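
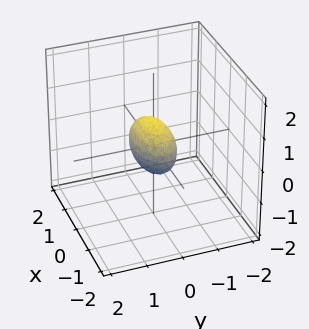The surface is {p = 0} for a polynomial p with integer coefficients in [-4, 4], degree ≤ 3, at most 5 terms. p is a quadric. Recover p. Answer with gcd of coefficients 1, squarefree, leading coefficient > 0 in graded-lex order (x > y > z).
x^2 + 3*y^2 + 2*z^2 - 1

(a) The degree is 2 — bounded and convex; a quadric.
(b) Symmetries: the z ↦ −z reflection is a symmetry, so z appears only in even powers; it's symmetric under y → −y, forcing even powers of y; it's symmetric under x → −x, forcing even powers of x.
(c) Reading off the gridlines: the x-axis gridline crossings are at x ∈ {-1, 1}.
(d) Fitting integer coefficients to these (and the overall shape) gives p.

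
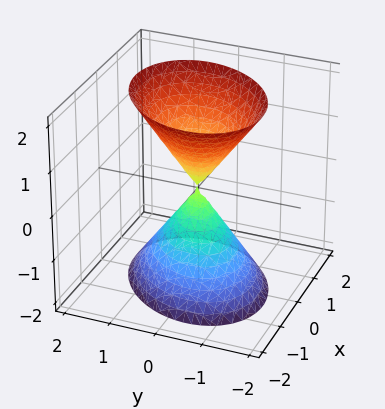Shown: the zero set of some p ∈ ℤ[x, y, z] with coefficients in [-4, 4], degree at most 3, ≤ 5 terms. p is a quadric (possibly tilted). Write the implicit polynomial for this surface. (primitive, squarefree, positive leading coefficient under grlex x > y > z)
1. I count 2 distinct pieces. Treating them together as one polynomial.
2. deg p = 2. No degree-1 surface has this shape.
3. Against the integer gridlines: it crosses the y-axis at the gridline y = 0; one x-axis crossing is at x = 0; one z-axis crossing is at z = 0.
4. Together with the visible shape, these determine p as stated.

2*x^2 - x*y + 2*y^2 - z^2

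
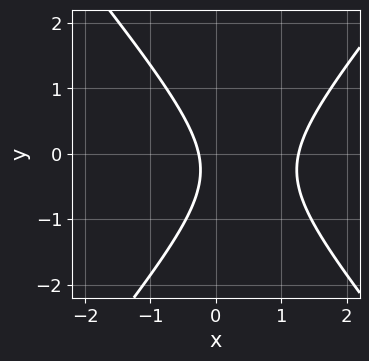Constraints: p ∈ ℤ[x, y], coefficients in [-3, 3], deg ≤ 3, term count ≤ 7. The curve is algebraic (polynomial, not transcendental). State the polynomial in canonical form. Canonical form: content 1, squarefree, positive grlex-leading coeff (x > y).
First, deg p = 2. A generic line meets the curve in up to 2 points.
Next, against the integer gridlines: it misses every integer gridline on the y-axis.
Finally, the integer polynomial consistent with all of this is the stated p.

3*x^2 - 2*y^2 - 3*x - y - 1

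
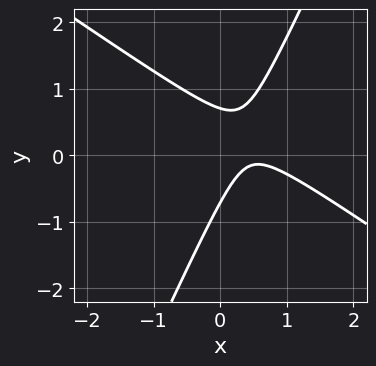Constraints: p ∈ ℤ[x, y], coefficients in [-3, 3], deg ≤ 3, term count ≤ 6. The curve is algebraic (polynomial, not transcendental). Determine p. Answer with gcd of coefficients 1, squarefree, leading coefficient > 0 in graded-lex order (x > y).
3*x^2 + 3*x*y - 2*y^2 - 3*x + 1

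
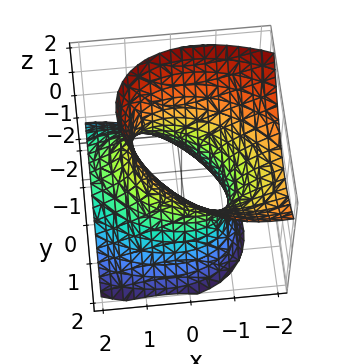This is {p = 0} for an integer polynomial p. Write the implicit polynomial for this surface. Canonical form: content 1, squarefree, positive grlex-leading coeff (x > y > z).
2*x^2 + 2*x*y + 3*x*z + 3*y^2 - 2*z^2 - 3

Degree: a generic line meets the surface in up to 2 points, so deg p = 2.
Against the integer gridlines: the y-axis gridline crossings are at y ∈ {-1, 1}; no z-intercept at any integer in the box.
These observations pin down the coefficients.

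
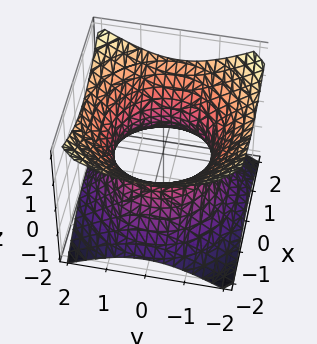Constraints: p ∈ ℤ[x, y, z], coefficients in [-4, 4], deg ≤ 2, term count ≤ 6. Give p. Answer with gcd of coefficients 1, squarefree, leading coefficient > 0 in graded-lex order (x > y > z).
1. deg p = 2. A generic line meets the surface in up to 2 points.
2. Symmetries: rotational symmetry about the z-axis ⇒ p depends on x, y only through x² + y².
3. From the visible intercepts: a circular section at z = -1 has radius between 1 and 2; the surface avoids every integer z-axis point in the box.
4. Fitting integer coefficients to these (and the overall shape) gives p.

2*x^2 + 2*y^2 - 3*z^2 - 3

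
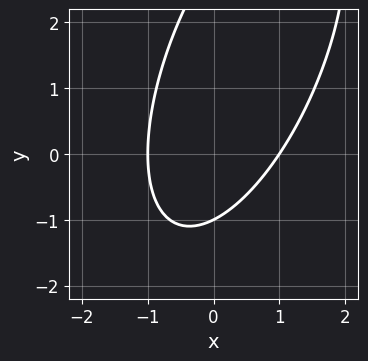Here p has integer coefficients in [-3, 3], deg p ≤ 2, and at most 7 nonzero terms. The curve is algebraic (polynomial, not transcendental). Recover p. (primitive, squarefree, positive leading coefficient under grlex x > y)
3*x^2 - 2*x*y + y^2 - 2*y - 3

(a) Degree: no degree-1 curve has this shape, so deg p = 2.
(b) Against the integer gridlines: it crosses the y-axis at the gridline y = -1; among the integer gridlines, it crosses the x-axis at x ∈ {-1, 1}.
(c) Assembling these constraints gives the stated polynomial.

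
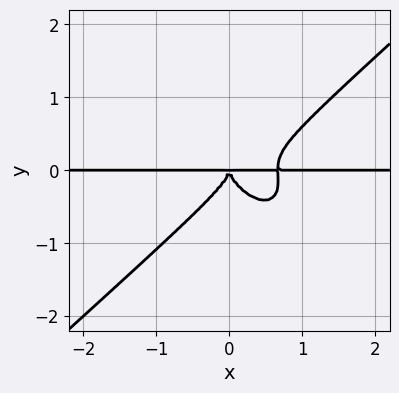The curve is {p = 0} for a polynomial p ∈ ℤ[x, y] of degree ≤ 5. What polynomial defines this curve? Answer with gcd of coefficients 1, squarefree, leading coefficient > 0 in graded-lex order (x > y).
3*x^3*y - x*y^3 - 3*y^4 - 2*x^2*y

1. deg p = 4.
2. Reading off the gridlines: every point of the x-axis in the box is on the curve.
3. Solving for integer coefficients yields p as stated.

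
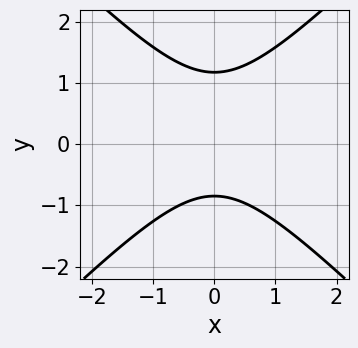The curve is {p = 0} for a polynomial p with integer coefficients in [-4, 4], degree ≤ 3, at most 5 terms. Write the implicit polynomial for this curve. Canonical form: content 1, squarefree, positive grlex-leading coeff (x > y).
1. Degree: the shape is more complex than any degree-1 curve, so deg p = 2.
2. Symmetries: the x ↦ −x reflection is a symmetry, so x appears only in even powers.
3. Checking where it meets the axes: no x-intercept at any integer in the box.
4. Putting this together gives p.

3*x^2 - 3*y^2 + y + 3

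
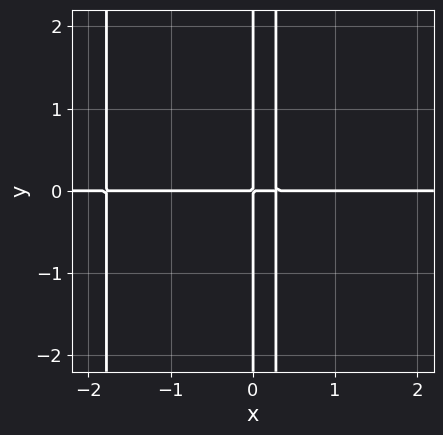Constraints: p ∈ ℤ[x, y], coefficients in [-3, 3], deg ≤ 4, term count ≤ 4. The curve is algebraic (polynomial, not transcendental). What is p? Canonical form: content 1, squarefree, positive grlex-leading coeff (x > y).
2*x^3*y + 3*x^2*y - x*y

(a) Degree: a generic line meets the curve in up to 4 points, so deg p = 4.
(b) Observable constraints: every point of the y-axis in the box is on the curve; the visible x-axis segment lies entirely on the curve.
(c) The integer polynomial consistent with all of this is the stated p.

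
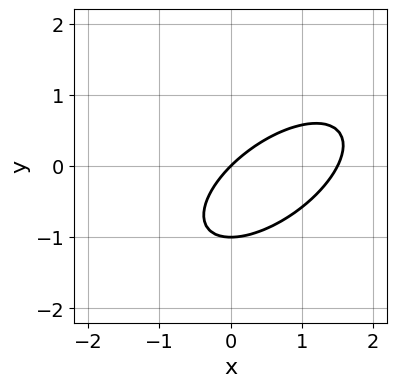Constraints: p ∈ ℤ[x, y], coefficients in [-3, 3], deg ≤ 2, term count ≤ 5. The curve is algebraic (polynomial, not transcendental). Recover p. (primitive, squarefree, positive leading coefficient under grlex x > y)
The degree is 2 — the shape is more complex than any degree-1 curve.
Checking where it meets the axes: the y-axis gridline crossings are at y ∈ {-1, 0}; one x-axis crossing is at x = 0.
Solving for integer coefficients yields p as stated.

2*x^2 - 3*x*y + 3*y^2 - 3*x + 3*y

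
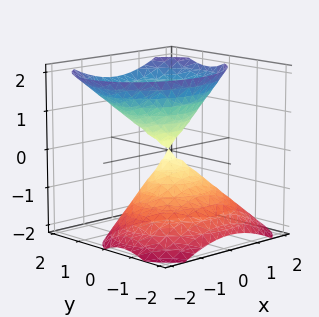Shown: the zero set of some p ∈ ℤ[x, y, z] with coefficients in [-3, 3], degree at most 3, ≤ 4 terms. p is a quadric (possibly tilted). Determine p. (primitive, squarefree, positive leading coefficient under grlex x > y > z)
2*x^2 + 3*y^2 - 2*y*z - 2*z^2

(a) I count 2 distinct pieces. They look like related sheets of one shape, so recover p as a whole.
(b) deg p = 2. A generic line meets the surface in up to 2 points.
(c) Observable constraints: it crosses the z-axis at the gridline z = 0; one x-axis crossing is at x = 0; it crosses the y-axis at the gridline y = 0.
(d) Fitting integer coefficients to these (and the overall shape) gives p.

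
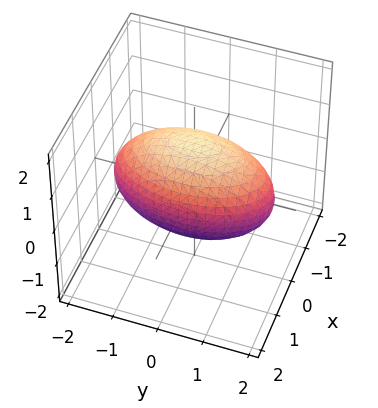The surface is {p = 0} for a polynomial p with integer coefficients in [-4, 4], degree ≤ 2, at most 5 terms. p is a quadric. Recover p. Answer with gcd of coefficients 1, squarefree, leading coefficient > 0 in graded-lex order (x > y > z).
(a) The degree is 2 — a closed, bounded, convex surface; a quadric.
(b) Symmetries: the x ↦ −x reflection is a symmetry, so x appears only in even powers; the z ↦ −z reflection is a symmetry, so z appears only in even powers; the y ↦ −y reflection is a symmetry, so y appears only in even powers.
(c) Against the integer gridlines: the x-axis gridline crossings are at x ∈ {-1, 1}.
(d) Fitting integer coefficients to these (and the overall shape) gives p.

3*x^2 + y^2 + 2*z^2 - 3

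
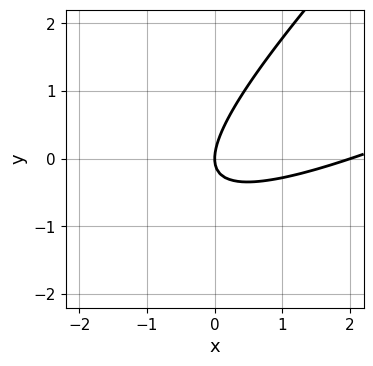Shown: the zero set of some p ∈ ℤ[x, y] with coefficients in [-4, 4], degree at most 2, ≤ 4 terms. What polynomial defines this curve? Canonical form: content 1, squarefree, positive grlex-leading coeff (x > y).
1. The degree is 2 — no degree-1 curve has this shape.
2. From the visible intercepts: among the integer gridlines, it crosses the x-axis at x ∈ {0, 2}; it meets the y-axis at y = 0 (among the integer gridlines).
3. Matching integer coefficients to the picture gives p.

x^2 - 3*x*y + 2*y^2 - 2*x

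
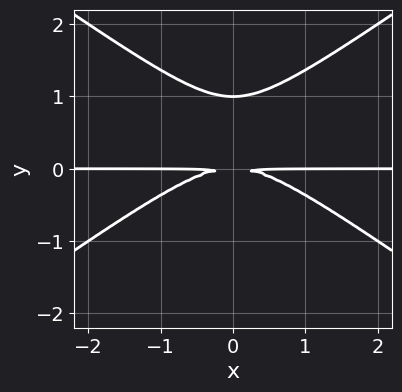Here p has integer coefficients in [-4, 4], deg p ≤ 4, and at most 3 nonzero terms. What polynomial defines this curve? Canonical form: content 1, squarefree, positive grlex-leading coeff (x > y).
x^2*y - 2*y^3 + 2*y^2

(a) deg p = 3.
(b) Symmetries: it's symmetric under x → −x, forcing even powers of x.
(c) Reading off the gridlines: the visible x-axis segment lies entirely on the curve; one y-axis crossing is at y = 1.
(d) Putting this together gives p.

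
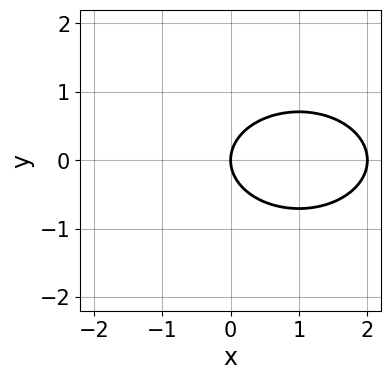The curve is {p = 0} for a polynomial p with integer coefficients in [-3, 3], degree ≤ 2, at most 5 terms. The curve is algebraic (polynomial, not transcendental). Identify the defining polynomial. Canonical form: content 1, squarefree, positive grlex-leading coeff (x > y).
1. deg p = 2.
2. Symmetries: the y ↦ −y reflection is a symmetry, so y appears only in even powers.
3. Checking where it meets the axes: it crosses the y-axis at the gridline y = 0; the x-axis gridline crossings are at x ∈ {0, 2}.
4. These observations pin down the coefficients.

x^2 + 2*y^2 - 2*x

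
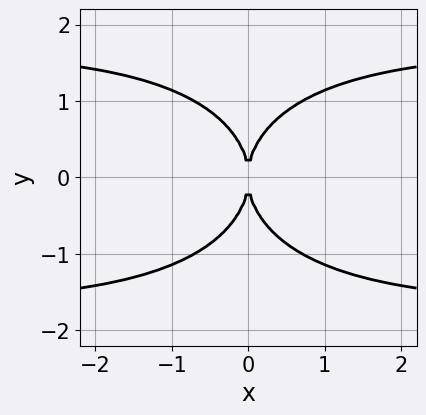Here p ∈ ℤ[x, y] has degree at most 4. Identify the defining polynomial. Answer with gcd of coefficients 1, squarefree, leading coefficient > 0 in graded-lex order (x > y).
The degree is 4 — no degree-3 curve has this shape.
Symmetries: the x ↦ −x reflection is a symmetry, so x appears only in even powers; mirror symmetry y ↦ −y ⇒ only even powers of y.
Reading off the gridlines: it meets the y-axis at y = 0 (among the integer gridlines); it meets the x-axis at x = 0 (among the integer gridlines).
Assembling these constraints gives the stated polynomial.

x^2*y^2 + y^4 - 3*x^2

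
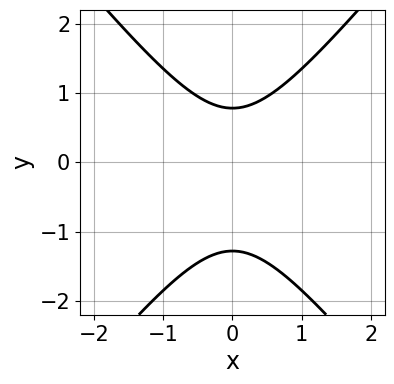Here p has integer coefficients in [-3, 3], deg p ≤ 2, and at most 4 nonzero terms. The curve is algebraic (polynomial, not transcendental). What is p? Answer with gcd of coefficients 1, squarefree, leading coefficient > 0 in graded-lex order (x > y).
3*x^2 - 2*y^2 - y + 2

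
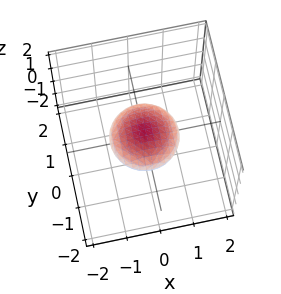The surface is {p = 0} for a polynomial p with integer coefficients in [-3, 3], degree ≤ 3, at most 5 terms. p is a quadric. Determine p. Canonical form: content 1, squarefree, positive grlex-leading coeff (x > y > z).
The degree is 2 — bounded and convex; a quadric.
By symmetry, the z-axis is an axis of rotation, so x and y enter only as x² + y²; the z ↦ −z reflection is a symmetry, so z appears only in even powers.
Observable constraints: a circular section at z = 0 has radius exactly 1; among the integer gridlines, it crosses the y-axis at y ∈ {-1, 1}; among the integer gridlines, it crosses the x-axis at x ∈ {-1, 1}.
Solving for integer coefficients yields p as stated.

x^2 + y^2 + 3*z^2 - 1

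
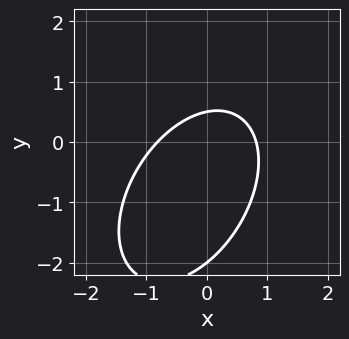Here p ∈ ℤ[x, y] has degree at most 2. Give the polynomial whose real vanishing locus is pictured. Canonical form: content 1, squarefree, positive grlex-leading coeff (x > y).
3*x^2 - 2*x*y + 2*y^2 + 3*y - 2

First, the degree is 2 — the shape is more complex than any degree-1 curve.
Next, checking where it meets the axes: it crosses the y-axis at the gridline y = -2.
Finally, matching integer coefficients to the picture gives p.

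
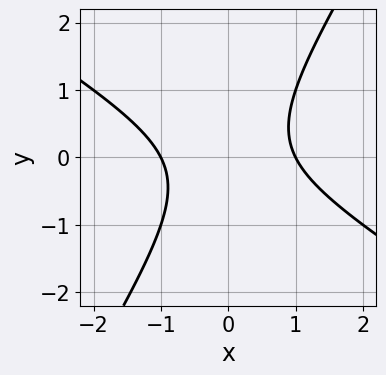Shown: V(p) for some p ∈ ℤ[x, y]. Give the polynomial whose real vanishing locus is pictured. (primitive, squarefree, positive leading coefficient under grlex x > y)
1. The degree is 2 — no degree-1 curve has this shape.
2. From the visible intercepts: the x-axis gridline crossings are at x ∈ {-1, 1}; no y-intercept at any integer in the box.
3. The integer polynomial consistent with all of this is the stated p.

x^2 + x*y - y^2 - 1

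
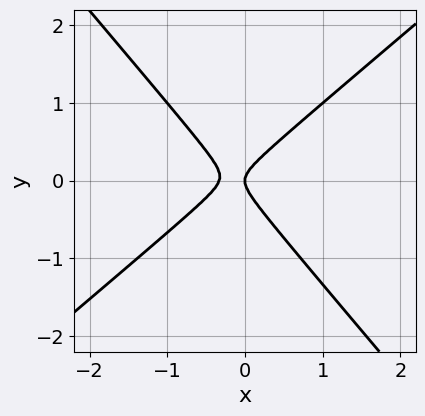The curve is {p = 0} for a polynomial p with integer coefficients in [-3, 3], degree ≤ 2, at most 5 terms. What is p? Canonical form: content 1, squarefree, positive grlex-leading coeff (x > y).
deg p = 2. The shape is more complex than any degree-1 curve.
Reading off the gridlines: one y-axis crossing is at y = 0; one x-axis crossing is at x = 0.
Assembling these constraints gives the stated polynomial.

3*x^2 - x*y - 3*y^2 + x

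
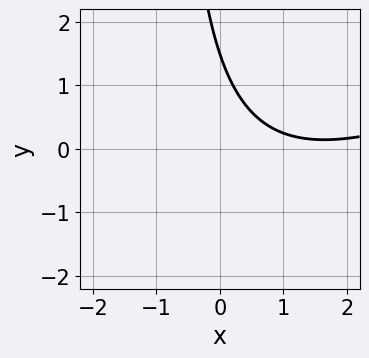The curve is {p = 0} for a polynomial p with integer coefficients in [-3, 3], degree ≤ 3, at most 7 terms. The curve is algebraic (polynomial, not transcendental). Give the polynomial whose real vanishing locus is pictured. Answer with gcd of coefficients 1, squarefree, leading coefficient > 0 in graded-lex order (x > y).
1. Degree: the shape is more complex than any degree-1 curve, so deg p = 2.
2. Checking where it meets the axes: the curve avoids every integer x-axis point in the box.
3. These observations pin down the coefficients.

x^2 - 2*x*y - 3*x - 2*y + 3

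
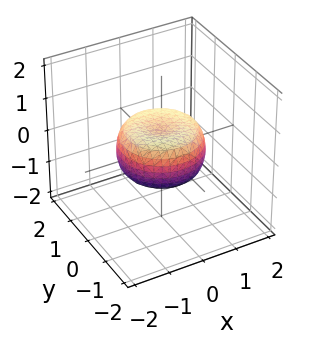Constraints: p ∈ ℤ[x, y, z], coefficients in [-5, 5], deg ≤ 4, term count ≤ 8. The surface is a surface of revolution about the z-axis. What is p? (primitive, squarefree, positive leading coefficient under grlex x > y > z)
The degree is 4 — no degree-3 surface has this shape.
Symmetries: rotational symmetry about the z-axis ⇒ p depends on x, y only through x² + y².
Reading off the gridlines: a circular section at z = 0 has radius between 1 and 2.
The integer polynomial consistent with all of this is the stated p.

2*x^4 + 4*x^2*y^2 + 2*y^4 - 2*x^2 - 2*y^2 + 3*z^2 - 1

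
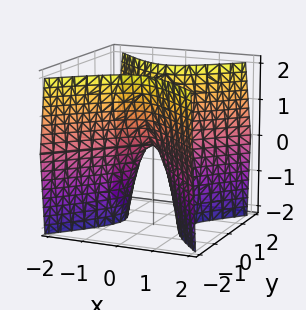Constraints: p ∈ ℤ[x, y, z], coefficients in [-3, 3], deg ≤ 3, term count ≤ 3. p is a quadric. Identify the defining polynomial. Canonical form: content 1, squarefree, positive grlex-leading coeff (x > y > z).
3*x^2 - 3*y^2 + z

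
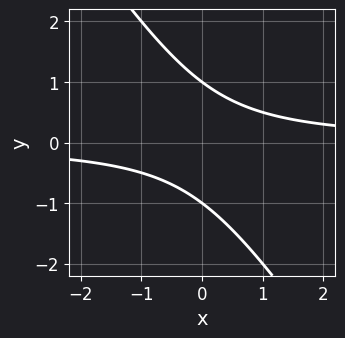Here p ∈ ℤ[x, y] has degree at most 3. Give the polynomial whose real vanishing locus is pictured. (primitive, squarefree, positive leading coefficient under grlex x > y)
1. The degree is 2 — a generic line meets the curve in up to 2 points.
2. Against the integer gridlines: it misses every integer gridline on the x-axis; the y-axis gridline crossings are at y ∈ {-1, 1}.
3. Putting this together gives p.

3*x*y + 2*y^2 - 2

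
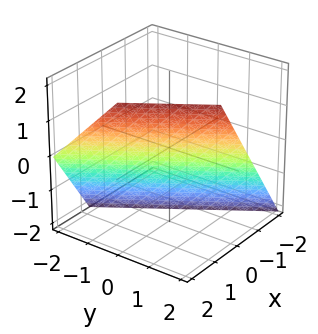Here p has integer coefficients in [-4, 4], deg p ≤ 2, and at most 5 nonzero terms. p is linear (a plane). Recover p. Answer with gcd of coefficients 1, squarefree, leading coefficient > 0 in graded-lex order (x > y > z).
3*x + 2*y - 2*z - 2

1. The degree is 1 — every cross-section is a straight line — this is a plane.
2. From the axis intercepts and sections: it crosses the z-axis at the gridline z = -1; it crosses the y-axis at the gridline y = 1.
3. Matching integer coefficients to the picture gives p.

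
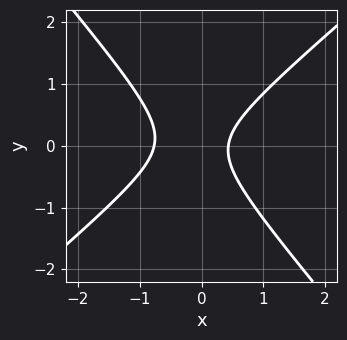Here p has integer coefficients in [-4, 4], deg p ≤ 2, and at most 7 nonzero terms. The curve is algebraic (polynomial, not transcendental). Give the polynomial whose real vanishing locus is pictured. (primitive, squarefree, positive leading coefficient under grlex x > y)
(a) The degree is 2 — a generic line meets the curve in up to 2 points.
(b) Observable constraints: it misses every integer gridline on the y-axis.
(c) Putting this together gives p.

3*x^2 - x*y - 3*y^2 + x - 1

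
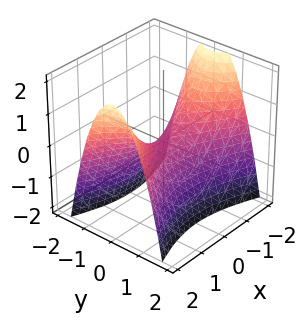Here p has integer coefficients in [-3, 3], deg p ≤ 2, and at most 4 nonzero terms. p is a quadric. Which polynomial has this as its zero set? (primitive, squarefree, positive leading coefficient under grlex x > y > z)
(a) Degree: a saddle surface; a quadric, so deg p = 2.
(b) Symmetries: mirror symmetry y ↦ −y ⇒ only even powers of y; the x ↦ −x reflection is a symmetry, so x appears only in even powers.
(c) Against the integer gridlines: it meets the x-axis at x = 0 (among the integer gridlines); it crosses the y-axis at the gridline y = 0; it meets the z-axis at z = 0 (among the integer gridlines).
(d) Assembling these constraints gives the stated polynomial.

x^2 - 3*y^2 - 2*z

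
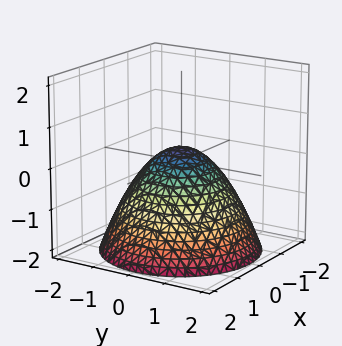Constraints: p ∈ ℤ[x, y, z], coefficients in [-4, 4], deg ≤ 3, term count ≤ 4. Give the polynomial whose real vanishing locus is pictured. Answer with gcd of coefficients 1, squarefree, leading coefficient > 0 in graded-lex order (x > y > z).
First, degree: a generic line meets the surface in up to 2 points, so deg p = 2.
Then, symmetries: every cross-section ⟂ z is a circle, so x, y appear only via x² + y².
Next, from the visible intercepts: a circular section at z = -2 has radius between 1 and 2.
Finally, together with the visible shape, these determine p as stated.

2*x^2 + 2*y^2 + 3*z - 1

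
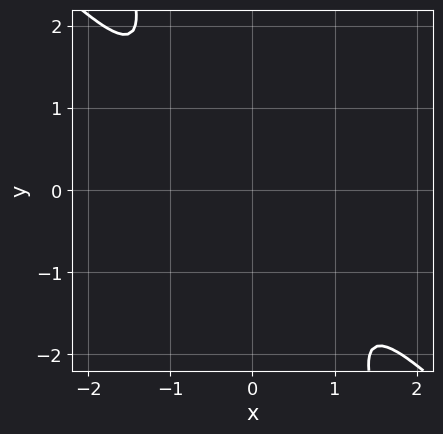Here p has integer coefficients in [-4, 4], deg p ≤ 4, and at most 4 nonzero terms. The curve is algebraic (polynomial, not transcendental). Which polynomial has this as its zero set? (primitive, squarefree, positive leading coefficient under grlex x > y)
(a) deg p = 4. A generic line meets the curve in up to 4 points.
(b) From the visible intercepts: it misses every integer gridline on the x-axis; it misses every integer gridline on the y-axis.
(c) Assembling these constraints gives the stated polynomial.

2*x^4 + 3*x^3*y + x^2*y^2 + 1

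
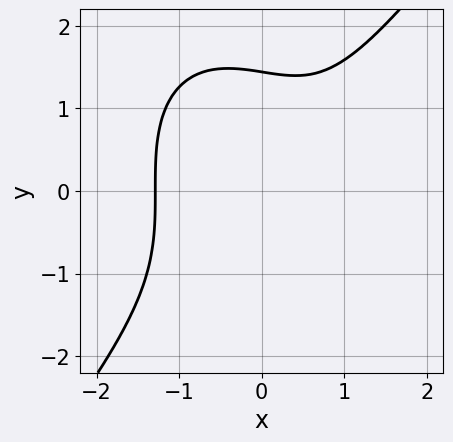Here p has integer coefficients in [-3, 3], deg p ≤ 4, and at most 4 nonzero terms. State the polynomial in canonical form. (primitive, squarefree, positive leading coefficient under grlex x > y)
2*x^3 - y^3 - x + 3

The degree is 3 — the shape is more complex than any degree-2 curve.
The integer polynomial consistent with all of this is the stated p.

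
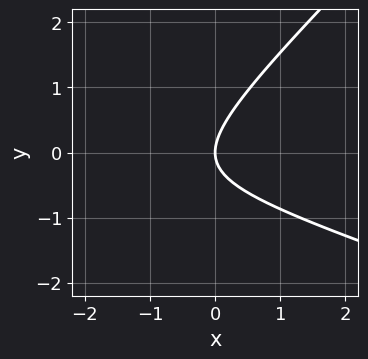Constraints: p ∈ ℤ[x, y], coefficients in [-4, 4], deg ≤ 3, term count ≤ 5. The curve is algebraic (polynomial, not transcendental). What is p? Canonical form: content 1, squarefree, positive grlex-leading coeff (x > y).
x^2 + 2*x*y - 3*y^2 + 3*x

The degree is 2 — the shape is more complex than any degree-1 curve.
Observable constraints: it crosses the y-axis at the gridline y = 0; it meets the x-axis at x = 0 (among the integer gridlines).
These observations pin down the coefficients.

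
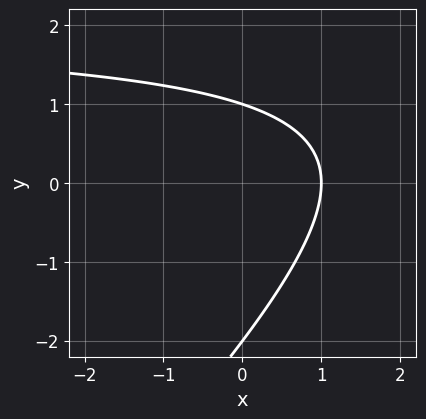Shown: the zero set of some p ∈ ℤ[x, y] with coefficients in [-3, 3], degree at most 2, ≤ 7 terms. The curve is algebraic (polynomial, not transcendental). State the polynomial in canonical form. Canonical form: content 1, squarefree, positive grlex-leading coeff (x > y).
x*y - y^2 - 2*x - y + 2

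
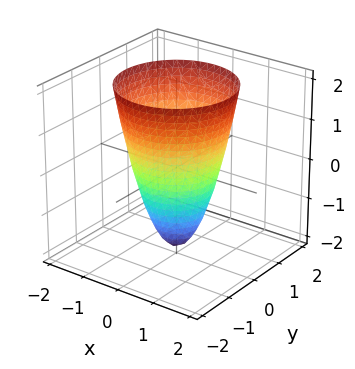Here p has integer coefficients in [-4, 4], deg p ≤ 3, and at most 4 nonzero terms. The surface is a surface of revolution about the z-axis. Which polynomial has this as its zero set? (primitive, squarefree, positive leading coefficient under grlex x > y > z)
2*x^2 + 2*y^2 - z - 2

deg p = 2.
Symmetry: every cross-section ⟂ z is a circle, so x, y appear only via x² + y².
From the visible intercepts: a circular section at z = -1 has radius between 0 and 1; among the integer gridlines, it crosses the x-axis at x ∈ {-1, 1}.
These observations pin down the coefficients.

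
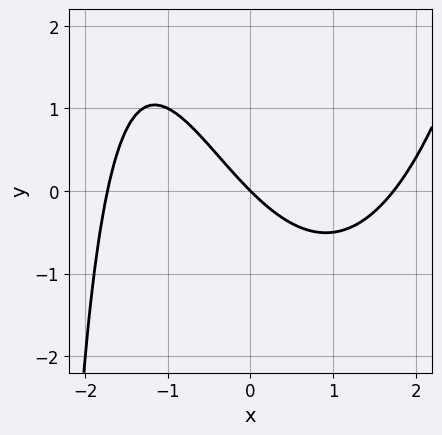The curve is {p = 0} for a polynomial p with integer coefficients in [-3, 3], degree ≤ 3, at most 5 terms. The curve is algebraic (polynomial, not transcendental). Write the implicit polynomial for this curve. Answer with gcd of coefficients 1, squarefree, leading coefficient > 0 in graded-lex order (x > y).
x^3 - x*y - 3*x - 3*y

1. deg p = 3. The shape is more complex than any degree-2 curve.
2. Against the integer gridlines: one y-axis crossing is at y = 0; it meets the x-axis at x = 0 (among the integer gridlines).
3. Solving for integer coefficients yields p as stated.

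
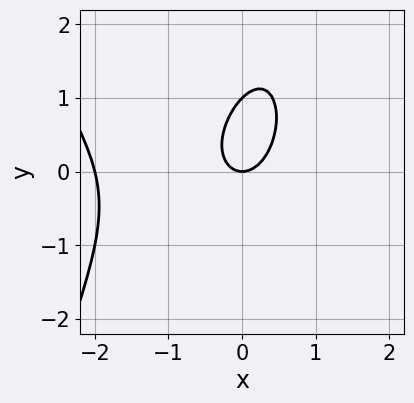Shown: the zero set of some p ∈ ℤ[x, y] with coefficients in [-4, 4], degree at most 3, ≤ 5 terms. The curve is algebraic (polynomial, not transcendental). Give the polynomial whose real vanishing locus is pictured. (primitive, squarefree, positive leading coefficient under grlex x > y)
x^3 + 2*x^2 - x*y + y^2 - y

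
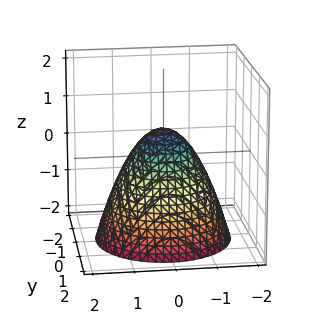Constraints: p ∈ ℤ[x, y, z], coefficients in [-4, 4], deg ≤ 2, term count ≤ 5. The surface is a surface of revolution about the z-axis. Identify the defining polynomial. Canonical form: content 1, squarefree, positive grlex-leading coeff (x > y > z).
3*x^2 + 3*y^2 + 3*z - 2

The degree is 2 — the shape is more complex than any degree-1 surface.
Symmetries: rotational symmetry about the z-axis ⇒ p depends on x, y only through x² + y².
Observable constraints: a circular section at z = -1 has radius between 1 and 2.
The integer polynomial consistent with all of this is the stated p.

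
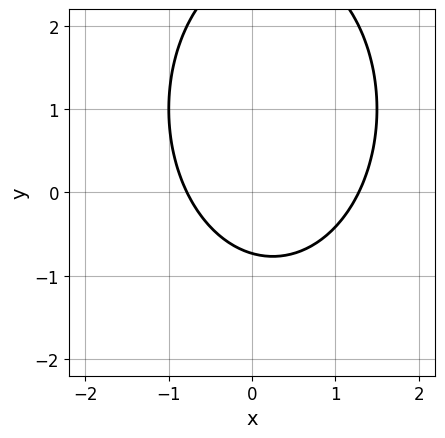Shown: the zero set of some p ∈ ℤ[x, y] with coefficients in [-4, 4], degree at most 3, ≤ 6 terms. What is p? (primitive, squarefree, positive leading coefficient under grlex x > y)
1. The degree is 2 — no degree-1 curve has this shape.
2. Putting this together gives p.

2*x^2 + y^2 - x - 2*y - 2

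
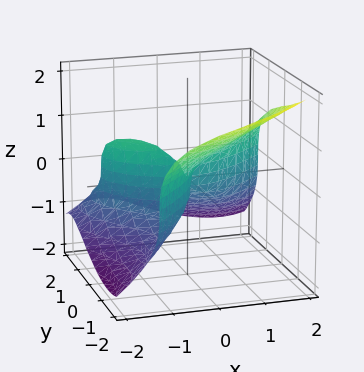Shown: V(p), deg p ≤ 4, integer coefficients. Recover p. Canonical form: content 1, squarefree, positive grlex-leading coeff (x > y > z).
First, deg p = 3.
Next, observable constraints: one y-axis crossing is at y = 0; it crosses the x-axis at the gridline x = 0.
Finally, fitting integer coefficients to these (and the overall shape) gives p.

x^3 - y^3 - 3*z^3 - 3*x*y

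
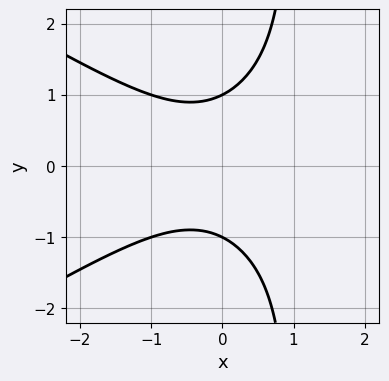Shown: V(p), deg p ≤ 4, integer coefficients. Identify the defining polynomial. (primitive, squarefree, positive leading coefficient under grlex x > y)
deg p = 3. No degree-2 curve has this shape.
Symmetries: mirror symmetry y ↦ −y ⇒ only even powers of y.
Against the integer gridlines: it misses every integer gridline on the x-axis; the y-axis gridline crossings are at y ∈ {-1, 1}.
Assembling these constraints gives the stated polynomial.

x^3 - 3*x*y^2 - 2*x^2 + 3*y^2 - 3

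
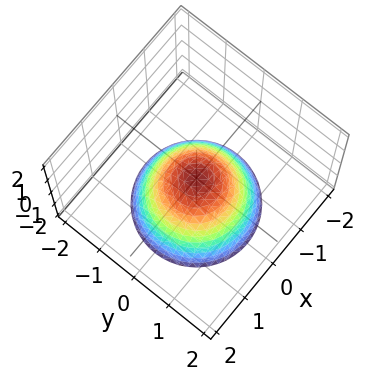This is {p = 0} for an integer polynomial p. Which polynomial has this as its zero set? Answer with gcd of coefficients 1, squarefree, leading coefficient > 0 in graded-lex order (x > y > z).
x^2 + y^2 + z

The degree is 2 — a paraboloid; a quadric.
By symmetry, every cross-section ⟂ z is a circle, so x, y appear only via x² + y².
Observable constraints: one x-axis crossing is at x = 0; one z-axis crossing is at z = 0.
The integer polynomial consistent with all of this is the stated p.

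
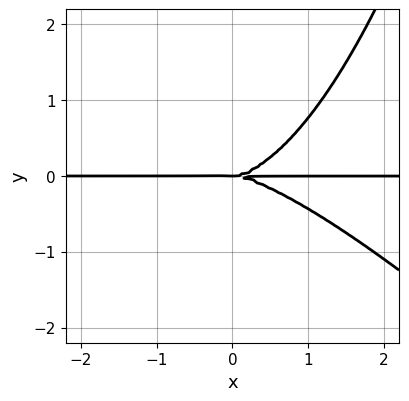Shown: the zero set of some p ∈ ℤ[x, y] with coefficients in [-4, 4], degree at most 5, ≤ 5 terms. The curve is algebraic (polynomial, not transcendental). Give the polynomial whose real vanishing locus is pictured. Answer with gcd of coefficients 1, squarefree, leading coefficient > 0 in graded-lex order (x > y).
(a) The degree is 4 — the shape is more complex than any degree-3 curve.
(b) From the visible intercepts: every point of the x-axis in the box is on the curve; it crosses the y-axis at the gridline y = 0.
(c) The integer polynomial consistent with all of this is the stated p.

x^3*y + x^2*y^2 - 3*y^3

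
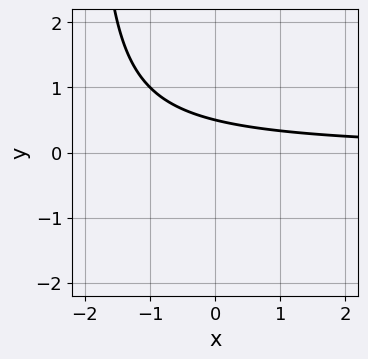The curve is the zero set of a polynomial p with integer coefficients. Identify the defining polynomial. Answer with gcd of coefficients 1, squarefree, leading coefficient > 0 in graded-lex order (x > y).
x*y + 2*y - 1

deg p = 2.
Against the integer gridlines: it misses every integer gridline on the x-axis.
Assembling these constraints gives the stated polynomial.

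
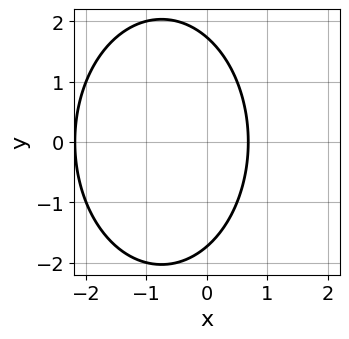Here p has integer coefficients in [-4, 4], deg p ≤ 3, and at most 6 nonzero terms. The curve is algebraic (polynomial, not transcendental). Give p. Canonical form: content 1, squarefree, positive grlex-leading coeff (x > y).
1. Degree: the shape is more complex than any degree-1 curve, so deg p = 2.
2. Symmetries: it's symmetric under y → −y, forcing even powers of y.
3. The integer polynomial consistent with all of this is the stated p.

2*x^2 + y^2 + 3*x - 3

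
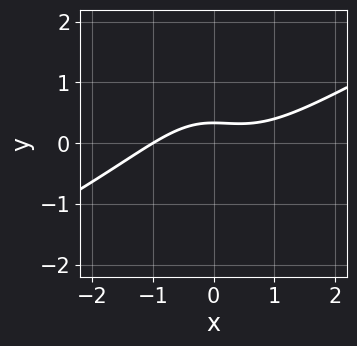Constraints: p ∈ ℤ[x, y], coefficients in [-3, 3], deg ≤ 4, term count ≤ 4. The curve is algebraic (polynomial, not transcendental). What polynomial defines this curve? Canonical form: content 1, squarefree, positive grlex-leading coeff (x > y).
x^3 - 2*x^2*y - 3*y + 1

(a) Degree: a generic line meets the curve in up to 3 points, so deg p = 3.
(b) Reading off the gridlines: it crosses the x-axis at the gridline x = -1.
(c) Fitting integer coefficients to these (and the overall shape) gives p.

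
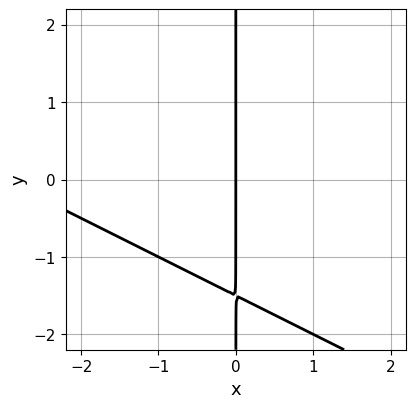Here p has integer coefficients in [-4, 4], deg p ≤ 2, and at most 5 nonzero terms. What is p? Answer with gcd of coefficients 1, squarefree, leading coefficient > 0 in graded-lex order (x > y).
First, degree: a generic line meets the curve in up to 2 points, so deg p = 2.
Then, against the integer gridlines: it crosses the x-axis at the gridline x = 0; every point of the y-axis in the box is on the curve.
Finally, these observations pin down the coefficients.

x^2 + 2*x*y + 3*x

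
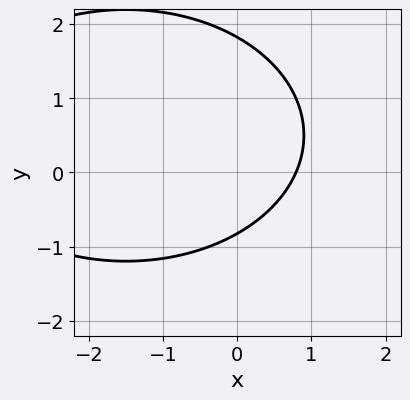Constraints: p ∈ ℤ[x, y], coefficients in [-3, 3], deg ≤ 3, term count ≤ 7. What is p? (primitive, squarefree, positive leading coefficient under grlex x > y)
(a) The degree is 2 — no degree-1 curve has this shape.
(b) Matching integer coefficients to the picture gives p.

x^2 + 2*y^2 + 3*x - 2*y - 3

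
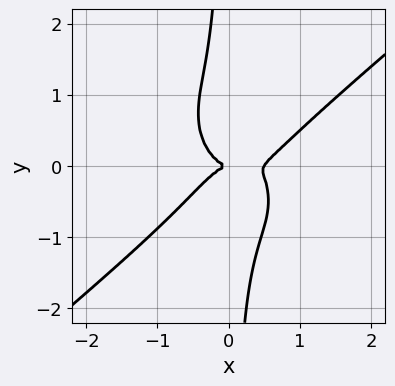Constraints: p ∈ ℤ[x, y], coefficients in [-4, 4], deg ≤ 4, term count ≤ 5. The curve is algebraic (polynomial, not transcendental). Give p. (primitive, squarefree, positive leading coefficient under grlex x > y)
2*x^4 - x^3*y - 2*x*y^3 - x^3 - y^2

deg p = 4. The shape is more complex than any degree-3 curve.
From the visible intercepts: one x-axis crossing is at x = 0; it meets the y-axis at y = 0 (among the integer gridlines).
Solving for integer coefficients yields p as stated.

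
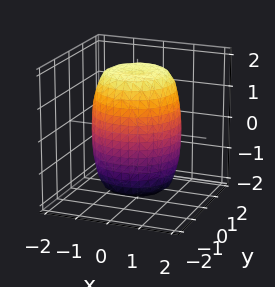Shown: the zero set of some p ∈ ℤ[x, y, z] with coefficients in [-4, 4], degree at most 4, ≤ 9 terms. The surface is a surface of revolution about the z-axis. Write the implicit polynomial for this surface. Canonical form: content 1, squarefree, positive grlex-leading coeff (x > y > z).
2*x^4 + 4*x^2*y^2 + 2*y^4 - 2*x^2 - 2*y^2 + z^2 - 3

First, the degree is 4 — no degree-3 surface has this shape.
Next, symmetries: the z-axis is an axis of rotation, so x and y enter only as x² + y².
Then, reading off the gridlines: a circular section at z = 0 has radius between 1 and 2.
Finally, matching integer coefficients to the picture gives p.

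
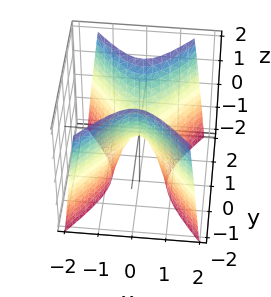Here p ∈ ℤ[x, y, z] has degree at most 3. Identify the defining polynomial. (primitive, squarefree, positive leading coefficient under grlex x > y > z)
1. The degree is 2 — a hyperbolic paraboloid; a quadric.
2. Symmetries: mirror symmetry x ↦ −x ⇒ only even powers of x; the y ↦ −y reflection is a symmetry, so y appears only in even powers.
3. Against the integer gridlines: it crosses the x-axis at the gridline x = 0; it meets the z-axis at z = 0 (among the integer gridlines); it meets the y-axis at y = 0 (among the integer gridlines).
4. Solving for integer coefficients yields p as stated.

3*x^2 - 2*y^2 + z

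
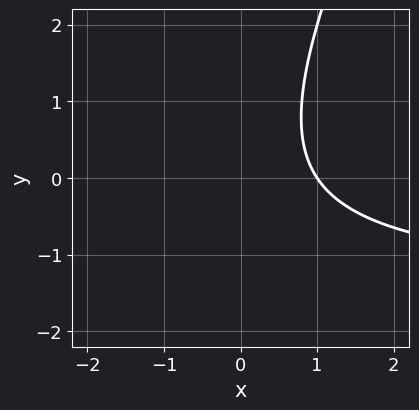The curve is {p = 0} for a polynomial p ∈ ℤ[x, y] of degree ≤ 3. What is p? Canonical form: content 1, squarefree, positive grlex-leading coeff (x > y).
2*x*y - y^2 + 3*x - 3

First, deg p = 2. The shape is more complex than any degree-1 curve.
Then, checking where it meets the axes: it misses every integer gridline on the y-axis; it crosses the x-axis at the gridline x = 1.
Finally, putting this together gives p.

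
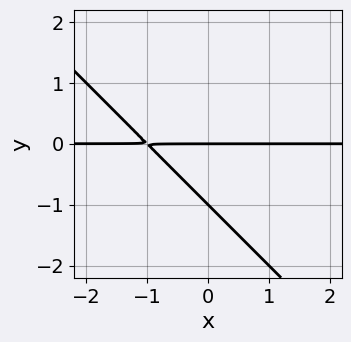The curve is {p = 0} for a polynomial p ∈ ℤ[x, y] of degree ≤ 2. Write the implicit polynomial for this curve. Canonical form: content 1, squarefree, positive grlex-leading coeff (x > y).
deg p = 2. A generic line meets the curve in up to 2 points.
Reading off the gridlines: every point of the x-axis in the box is on the curve; among the integer gridlines, it crosses the y-axis at y ∈ {-1, 0}.
Together with the visible shape, these determine p as stated.

x*y + y^2 + y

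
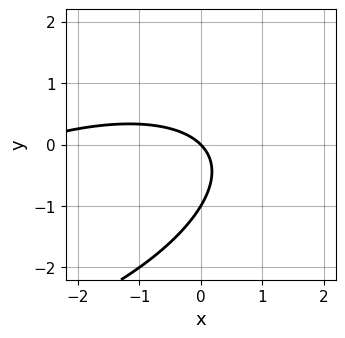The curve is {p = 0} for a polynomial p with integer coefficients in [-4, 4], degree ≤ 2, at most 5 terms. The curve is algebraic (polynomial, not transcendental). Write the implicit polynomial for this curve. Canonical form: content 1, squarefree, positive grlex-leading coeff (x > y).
x^2 - 2*x*y + 3*y^2 + 3*x + 3*y

First, deg p = 2. The shape is more complex than any degree-1 curve.
Next, reading off the gridlines: it crosses the x-axis at the gridline x = 0; the y-axis gridline crossings are at y ∈ {-1, 0}.
Finally, these observations pin down the coefficients.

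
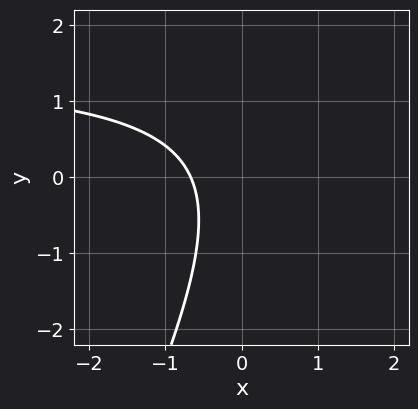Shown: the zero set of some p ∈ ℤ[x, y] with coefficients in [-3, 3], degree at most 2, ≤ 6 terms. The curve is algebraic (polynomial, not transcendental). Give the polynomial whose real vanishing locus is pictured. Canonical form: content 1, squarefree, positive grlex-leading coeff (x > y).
First, deg p = 2. No degree-1 curve has this shape.
Then, reading off the gridlines: no y-intercept at any integer in the box.
Finally, fitting integer coefficients to these (and the overall shape) gives p.

2*x*y - y^2 - 3*x - 2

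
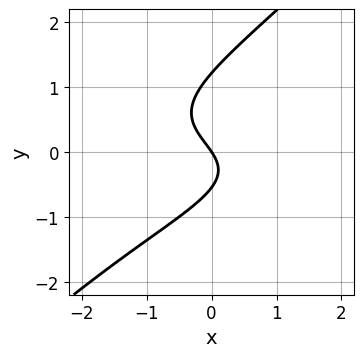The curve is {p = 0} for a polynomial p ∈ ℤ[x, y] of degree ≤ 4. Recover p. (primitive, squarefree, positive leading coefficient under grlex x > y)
1. Degree: the shape is more complex than any degree-2 curve, so deg p = 3.
2. Reading off the gridlines: one x-axis crossing is at x = 0; it crosses the y-axis at the gridline y = 0.
3. The integer polynomial consistent with all of this is the stated p.

3*x*y^2 - 3*y^3 + 2*y^2 + 3*x + 2*y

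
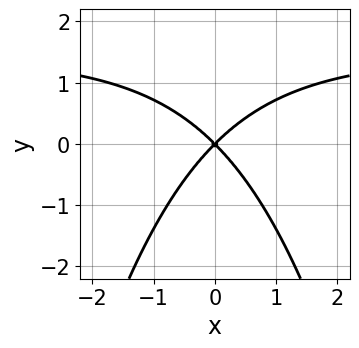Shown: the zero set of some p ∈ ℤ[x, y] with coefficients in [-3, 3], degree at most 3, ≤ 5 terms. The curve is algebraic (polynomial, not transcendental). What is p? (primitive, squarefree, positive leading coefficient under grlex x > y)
2*x^2*y - 3*x^2 + 3*y^2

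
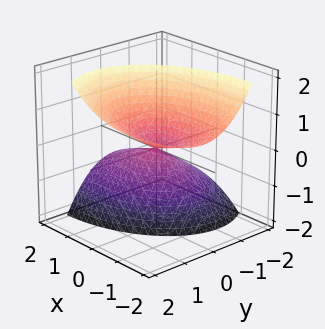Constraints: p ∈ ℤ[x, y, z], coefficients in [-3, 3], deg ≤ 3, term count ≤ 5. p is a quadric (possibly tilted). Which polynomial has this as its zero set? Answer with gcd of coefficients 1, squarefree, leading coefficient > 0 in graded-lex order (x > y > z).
x^2 + 2*x*z + 2*y^2 - 2*y*z - z^2

The picture has 2 separate pieces.
Degree: a generic line meets the surface in up to 2 points, so deg p = 2.
Observable constraints: it meets the z-axis at z = 0 (among the integer gridlines); one x-axis crossing is at x = 0; it crosses the y-axis at the gridline y = 0.
These observations pin down the coefficients.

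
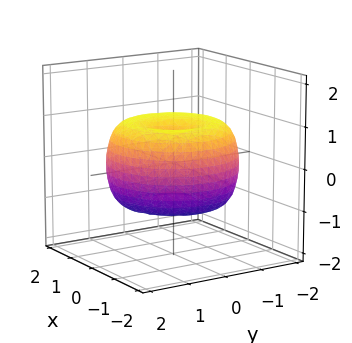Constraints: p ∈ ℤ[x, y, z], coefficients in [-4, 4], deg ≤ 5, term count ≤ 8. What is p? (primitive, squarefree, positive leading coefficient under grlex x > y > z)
deg p = 4. The shape is more complex than any degree-3 surface.
Symmetries: rotational symmetry about the z-axis ⇒ p depends on x, y only through x² + y².
Checking where it meets the axes: a circular section at z = 1 has radius exactly 1.
Fitting integer coefficients to these (and the overall shape) gives p.

x^4 + 2*x^2*y^2 + y^4 - 2*x^2 - 2*y^2 + 2*z^2 - 1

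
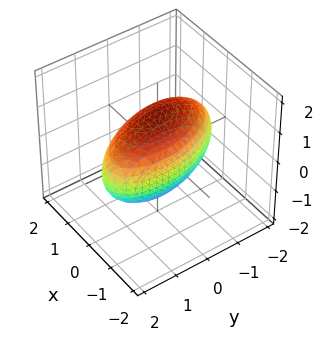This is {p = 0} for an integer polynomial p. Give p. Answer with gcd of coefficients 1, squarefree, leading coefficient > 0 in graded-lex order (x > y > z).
1. deg p = 2. The shape is more complex than any degree-1 surface.
2. From the visible intercepts: among the integer gridlines, it crosses the x-axis at x ∈ {-1, 1}.
3. Solving for integer coefficients yields p as stated.

3*x^2 + x*y + y^2 + 2*z^2 - 3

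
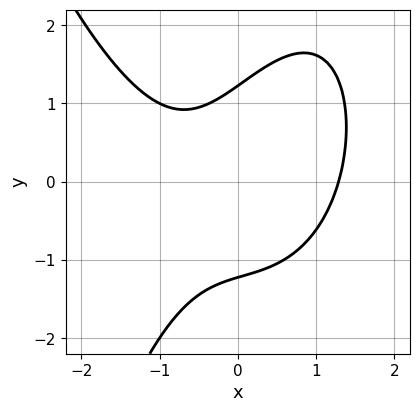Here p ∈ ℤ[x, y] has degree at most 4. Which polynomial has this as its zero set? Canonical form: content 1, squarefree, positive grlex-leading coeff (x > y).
2*x^3 - 2*x*y + 2*y^2 - x - 3

First, degree: no degree-2 curve has this shape, so deg p = 3.
Finally, putting this together gives p.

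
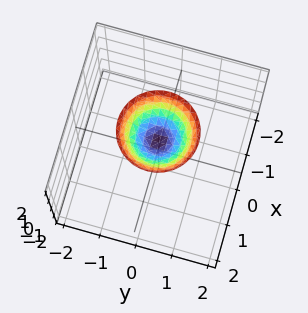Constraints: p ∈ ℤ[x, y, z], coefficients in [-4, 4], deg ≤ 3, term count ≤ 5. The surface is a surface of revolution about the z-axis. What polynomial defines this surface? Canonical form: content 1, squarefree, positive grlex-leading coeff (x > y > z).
(a) The degree is 2 — the shape is more complex than any degree-1 surface.
(b) Symmetries: the z-axis is an axis of rotation, so x and y enter only as x² + y².
(c) Checking where it meets the axes: it meets the z-axis at z = 1 (among the integer gridlines); the surface avoids every integer x-axis point in the box; the surface avoids every integer y-axis point in the box.
(d) These observations pin down the coefficients.

x^2 + y^2 - z + 1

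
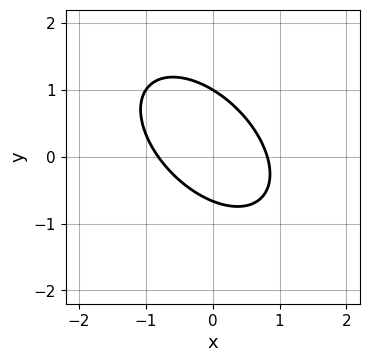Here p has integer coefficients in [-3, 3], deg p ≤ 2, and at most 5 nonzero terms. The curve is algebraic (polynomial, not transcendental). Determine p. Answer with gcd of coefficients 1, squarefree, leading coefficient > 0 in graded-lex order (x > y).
3*x^2 + 3*x*y + 3*y^2 - y - 2

The degree is 2 — the shape is more complex than any degree-1 curve.
From the axis intercepts and sections: it meets the y-axis at y = 1 (among the integer gridlines).
The integer polynomial consistent with all of this is the stated p.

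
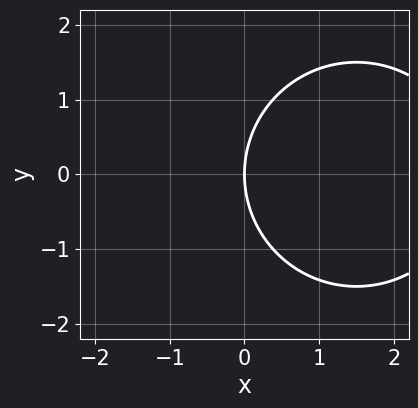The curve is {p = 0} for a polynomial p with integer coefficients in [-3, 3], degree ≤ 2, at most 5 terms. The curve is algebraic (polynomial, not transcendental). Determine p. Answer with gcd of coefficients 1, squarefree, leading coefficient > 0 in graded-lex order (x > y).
x^2 + y^2 - 3*x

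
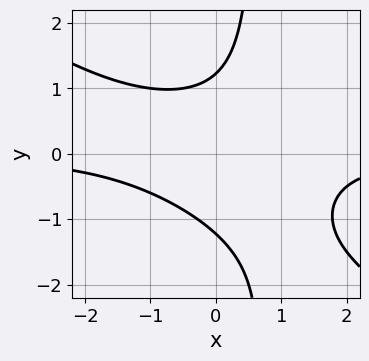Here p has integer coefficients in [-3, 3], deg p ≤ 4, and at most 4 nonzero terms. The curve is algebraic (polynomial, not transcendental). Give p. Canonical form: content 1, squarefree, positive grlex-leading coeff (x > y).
2*x^2*y + 3*x*y^2 - 2*y^2 + 3

(a) The degree is 3 — the shape is more complex than any degree-2 curve.
(b) From the axis intercepts and sections: it misses every integer gridline on the x-axis.
(c) Solving for integer coefficients yields p as stated.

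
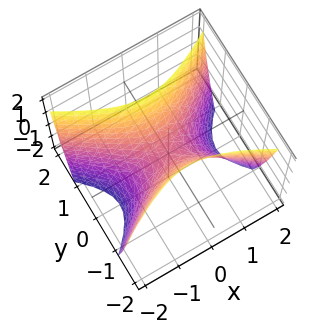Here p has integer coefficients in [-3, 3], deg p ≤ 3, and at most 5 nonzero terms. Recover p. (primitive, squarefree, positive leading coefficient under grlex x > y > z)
deg p = 2. A hyperbolic paraboloid; a quadric.
Symmetries: the y ↦ −y reflection is a symmetry, so y appears only in even powers; the x ↦ −x reflection is a symmetry, so x appears only in even powers.
Observable constraints: one y-axis crossing is at y = 0; it meets the z-axis at z = 0 (among the integer gridlines); it crosses the x-axis at the gridline x = 0.
These observations pin down the coefficients.

x^2 - 2*y^2 + z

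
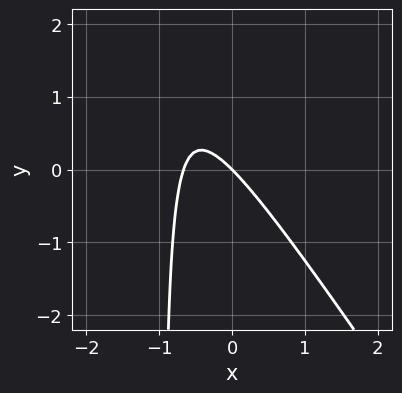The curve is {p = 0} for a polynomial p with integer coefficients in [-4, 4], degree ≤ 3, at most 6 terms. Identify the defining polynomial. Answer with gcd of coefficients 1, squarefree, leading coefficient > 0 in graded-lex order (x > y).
3*x^2 + 2*x*y + 2*x + 2*y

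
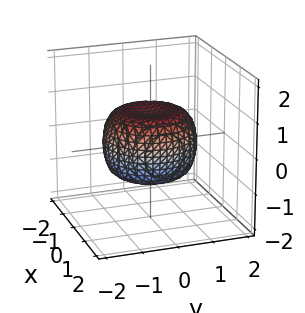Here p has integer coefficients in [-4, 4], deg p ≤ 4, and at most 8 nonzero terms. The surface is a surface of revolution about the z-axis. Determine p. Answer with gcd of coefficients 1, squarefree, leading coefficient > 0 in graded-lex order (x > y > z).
2*x^4 + 4*x^2*y^2 + 2*y^4 - 2*x^2 - 2*y^2 + 3*z^2 - 2

(a) The degree is 4 — a generic line meets the surface in up to 4 points.
(b) Symmetry: the z-axis is an axis of rotation, so x and y enter only as x² + y².
(c) From the visible intercepts: a circular section at z = 0 has radius between 1 and 2.
(d) Fitting integer coefficients to these (and the overall shape) gives p.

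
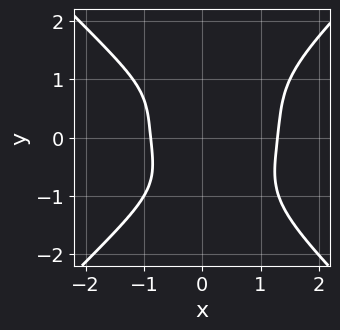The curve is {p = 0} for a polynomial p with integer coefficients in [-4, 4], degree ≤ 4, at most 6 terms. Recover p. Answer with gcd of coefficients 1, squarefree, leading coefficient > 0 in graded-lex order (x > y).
2*x^4 - 2*y^4 - x^2*y - 2*x - 3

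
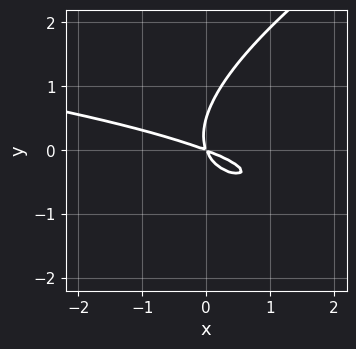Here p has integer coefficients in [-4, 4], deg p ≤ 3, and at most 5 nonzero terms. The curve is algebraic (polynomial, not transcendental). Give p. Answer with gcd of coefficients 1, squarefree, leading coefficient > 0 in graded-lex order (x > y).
(a) The degree is 3 — a generic line meets the curve in up to 3 points.
(b) Matching integer coefficients to the picture gives p.

x*y^2 - 2*y^3 + x^2 + 3*x*y + y^2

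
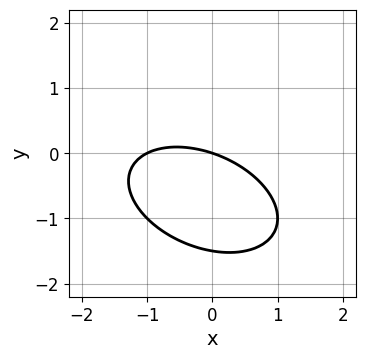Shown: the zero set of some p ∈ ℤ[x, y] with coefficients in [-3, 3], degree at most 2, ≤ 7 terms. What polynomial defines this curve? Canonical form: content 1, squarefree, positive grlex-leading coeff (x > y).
1. The degree is 2 — no degree-1 curve has this shape.
2. Checking where it meets the axes: it meets the y-axis at y = 0 (among the integer gridlines); among the integer gridlines, it crosses the x-axis at x ∈ {-1, 0}.
3. The integer polynomial consistent with all of this is the stated p.

x^2 + x*y + 2*y^2 + x + 3*y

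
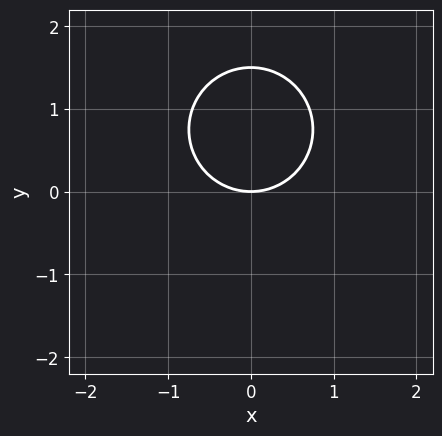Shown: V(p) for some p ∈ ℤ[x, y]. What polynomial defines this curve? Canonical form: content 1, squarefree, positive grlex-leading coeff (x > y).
1. deg p = 2.
2. Symmetries: it's symmetric under x → −x, forcing even powers of x.
3. Observable constraints: it crosses the y-axis at the gridline y = 0; it meets the x-axis at x = 0 (among the integer gridlines).
4. Assembling these constraints gives the stated polynomial.

2*x^2 + 2*y^2 - 3*y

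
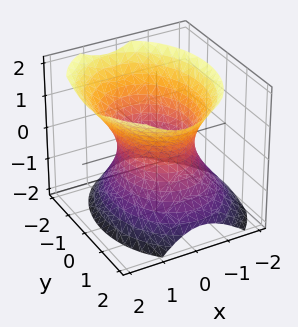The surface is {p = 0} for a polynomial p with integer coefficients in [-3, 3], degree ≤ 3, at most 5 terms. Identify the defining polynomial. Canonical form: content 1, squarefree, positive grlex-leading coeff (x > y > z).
1. deg p = 2.
2. Against the integer gridlines: among the integer gridlines, it crosses the x-axis at x ∈ {-1, 1}; it misses every integer gridline on the z-axis.
3. These observations pin down the coefficients.

3*x^2 - x*z + 2*y^2 - 2*z^2 - 3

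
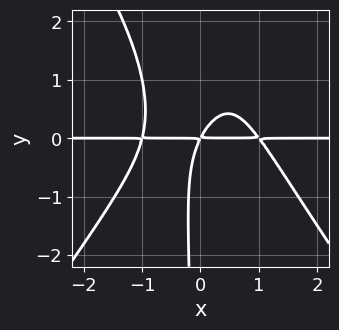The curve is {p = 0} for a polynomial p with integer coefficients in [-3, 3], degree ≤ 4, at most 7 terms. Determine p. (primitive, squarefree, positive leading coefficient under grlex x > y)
2*x^3*y - x*y^3 + 2*x*y^2 - 2*x*y + y^2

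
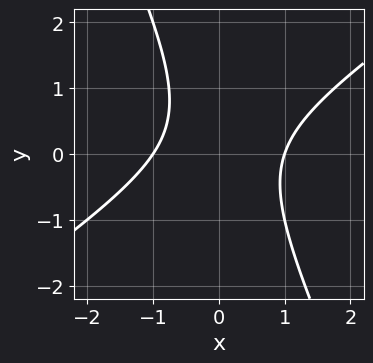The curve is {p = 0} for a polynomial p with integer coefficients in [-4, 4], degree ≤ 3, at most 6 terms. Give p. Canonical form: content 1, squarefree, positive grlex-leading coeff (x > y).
Degree: no degree-1 curve has this shape, so deg p = 2.
From the visible intercepts: it misses every integer gridline on the y-axis; among the integer gridlines, it crosses the x-axis at x ∈ {-1, 1}.
Putting this together gives p.

3*x^2 - 3*x*y - 2*y^2 + y - 3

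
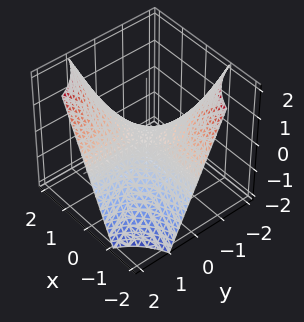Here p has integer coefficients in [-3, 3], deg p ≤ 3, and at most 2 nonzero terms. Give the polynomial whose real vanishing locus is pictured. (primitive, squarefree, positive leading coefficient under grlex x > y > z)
Degree: a saddle surface; a quadric, so deg p = 2.
Checking where it meets the axes: the visible y-axis segment lies entirely on the surface; every point of the x-axis in the box is on the surface; one z-axis crossing is at z = 0.
These observations pin down the coefficients.

x*y - z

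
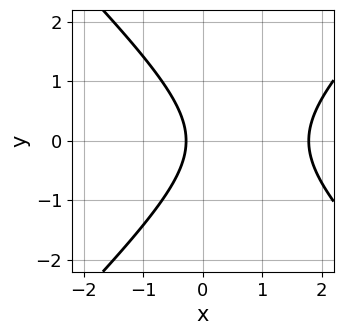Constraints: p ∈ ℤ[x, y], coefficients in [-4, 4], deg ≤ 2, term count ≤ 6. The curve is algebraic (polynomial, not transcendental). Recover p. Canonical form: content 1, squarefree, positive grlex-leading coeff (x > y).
Degree: a generic line meets the curve in up to 2 points, so deg p = 2.
Symmetries: the y ↦ −y reflection is a symmetry, so y appears only in even powers.
Observable constraints: no y-intercept at any integer in the box.
Fitting integer coefficients to these (and the overall shape) gives p.

2*x^2 - 2*y^2 - 3*x - 1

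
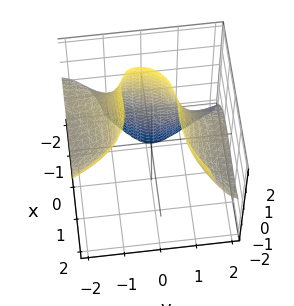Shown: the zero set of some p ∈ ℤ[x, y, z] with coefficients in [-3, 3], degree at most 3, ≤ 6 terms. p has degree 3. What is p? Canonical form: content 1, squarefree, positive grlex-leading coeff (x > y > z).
(a) The degree is 3 — no degree-2 surface has this shape.
(b) Observable constraints: it misses every integer gridline on the z-axis; no y-intercept at any integer in the box.
(c) Together with the visible shape, these determine p as stated.

2*x^3 - 2*x^2*y - 3*y^2*z + 3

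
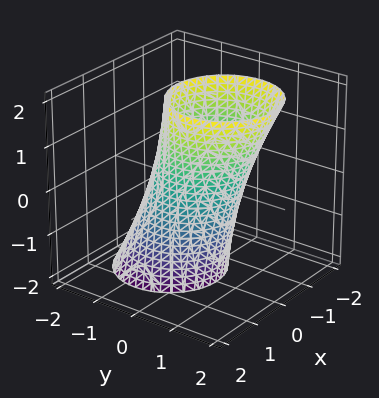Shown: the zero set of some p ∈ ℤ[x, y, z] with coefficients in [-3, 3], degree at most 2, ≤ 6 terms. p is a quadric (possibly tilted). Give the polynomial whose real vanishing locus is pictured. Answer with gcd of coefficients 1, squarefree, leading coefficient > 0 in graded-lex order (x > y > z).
3*x^2 + 3*y^2 - 2*y*z - 3

First, the degree is 2 — the shape is more complex than any degree-1 surface.
Then, from the visible intercepts: it misses every integer gridline on the z-axis; among the integer gridlines, it crosses the y-axis at y ∈ {-1, 1}; the x-axis gridline crossings are at x ∈ {-1, 1}.
Finally, the integer polynomial consistent with all of this is the stated p.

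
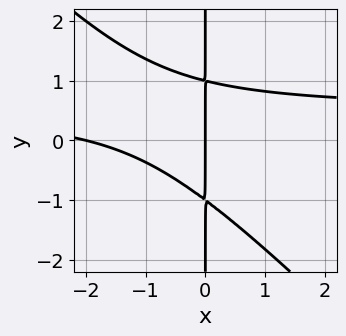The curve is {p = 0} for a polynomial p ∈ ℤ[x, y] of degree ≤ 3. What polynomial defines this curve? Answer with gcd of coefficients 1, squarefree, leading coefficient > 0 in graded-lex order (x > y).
2*x^2*y + 2*x*y^2 - x^2 - 2*x

(a) The degree is 3 — no degree-2 curve has this shape.
(b) Reading off the gridlines: among the integer gridlines, it crosses the x-axis at x ∈ {-2, 0}; every point of the y-axis in the box is on the curve.
(c) Together with the visible shape, these determine p as stated.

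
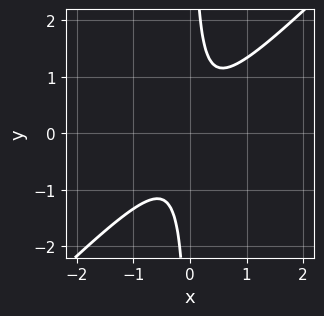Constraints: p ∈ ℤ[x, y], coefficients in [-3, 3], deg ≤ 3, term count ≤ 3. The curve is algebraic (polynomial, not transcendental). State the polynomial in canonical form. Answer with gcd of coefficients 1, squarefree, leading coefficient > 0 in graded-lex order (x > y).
3*x^2 - 3*x*y + 1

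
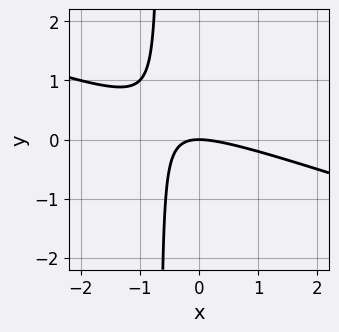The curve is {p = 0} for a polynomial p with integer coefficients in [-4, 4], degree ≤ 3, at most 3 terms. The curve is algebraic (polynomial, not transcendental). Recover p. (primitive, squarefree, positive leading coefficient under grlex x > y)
First, the degree is 2 — the shape is more complex than any degree-1 curve.
Next, observable constraints: one x-axis crossing is at x = 0; one y-axis crossing is at y = 0.
Finally, together with the visible shape, these determine p as stated.

x^2 + 3*x*y + 2*y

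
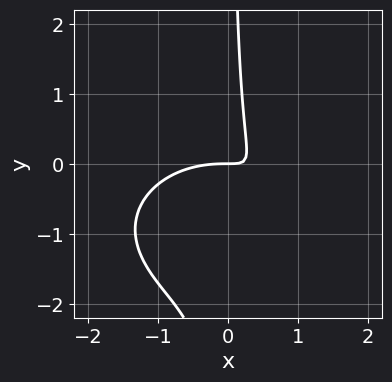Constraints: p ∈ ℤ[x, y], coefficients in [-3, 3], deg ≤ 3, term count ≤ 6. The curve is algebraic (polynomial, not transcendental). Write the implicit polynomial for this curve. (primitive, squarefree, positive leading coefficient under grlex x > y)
First, deg p = 3.
Next, from the visible intercepts: it crosses the x-axis at the gridline x = 0; it crosses the y-axis at the gridline y = 0.
Finally, together with the visible shape, these determine p as stated.

x^3 + 2*x*y^2 + 3*x*y - y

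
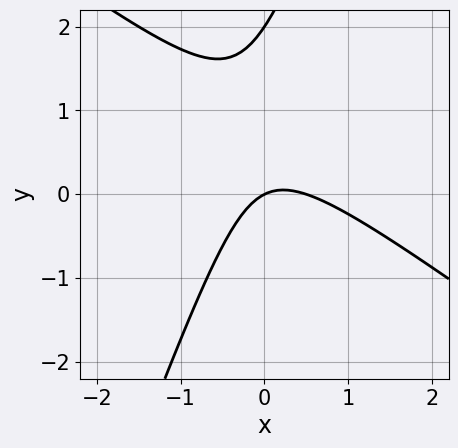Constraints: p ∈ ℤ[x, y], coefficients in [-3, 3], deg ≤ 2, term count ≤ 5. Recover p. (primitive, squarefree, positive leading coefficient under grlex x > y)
Degree: no degree-1 curve has this shape, so deg p = 2.
From the axis intercepts and sections: the y-axis gridline crossings are at y ∈ {0, 2}; it meets the x-axis at x = 0 (among the integer gridlines).
Together with the visible shape, these determine p as stated.

2*x^2 + 2*x*y - y^2 - x + 2*y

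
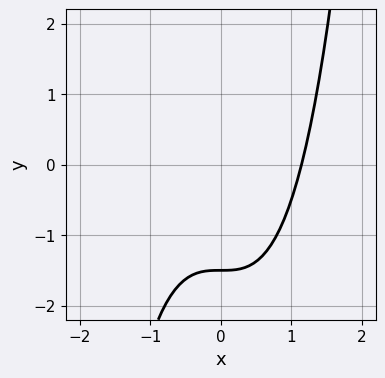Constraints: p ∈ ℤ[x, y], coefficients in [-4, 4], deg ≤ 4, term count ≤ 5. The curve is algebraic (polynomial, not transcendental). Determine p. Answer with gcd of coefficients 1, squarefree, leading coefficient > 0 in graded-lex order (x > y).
(a) The degree is 3 — the shape is more complex than any degree-2 curve.
(b) Matching integer coefficients to the picture gives p.

2*x^3 - 2*y - 3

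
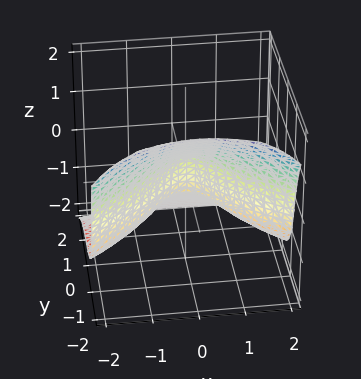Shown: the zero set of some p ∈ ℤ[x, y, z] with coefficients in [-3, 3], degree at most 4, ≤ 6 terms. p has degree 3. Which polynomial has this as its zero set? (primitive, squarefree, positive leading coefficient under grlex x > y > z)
x^2*z + 2*y^3 + 2*z^3 + 3*x^2 + 2*y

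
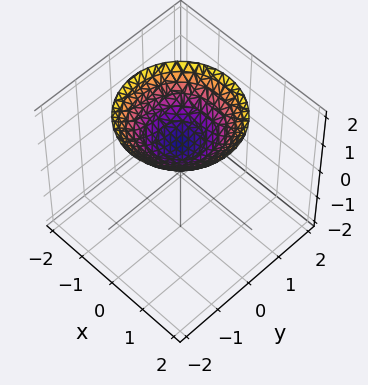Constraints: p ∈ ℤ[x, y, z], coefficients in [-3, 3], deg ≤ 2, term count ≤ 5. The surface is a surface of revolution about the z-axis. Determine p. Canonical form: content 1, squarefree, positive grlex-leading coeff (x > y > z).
x^2 + y^2 - 2*z + 2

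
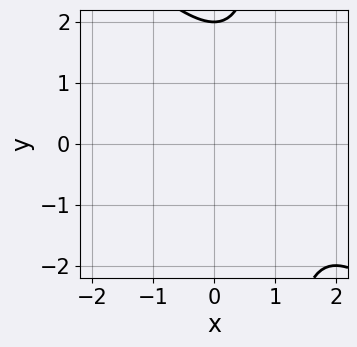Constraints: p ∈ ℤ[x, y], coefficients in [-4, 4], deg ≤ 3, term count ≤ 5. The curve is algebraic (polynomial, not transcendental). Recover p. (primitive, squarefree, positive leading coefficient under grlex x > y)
x^2 + x*y - 2*x - y + 2

First, deg p = 2. The shape is more complex than any degree-1 curve.
Then, against the integer gridlines: it meets the y-axis at y = 2 (among the integer gridlines); it misses every integer gridline on the x-axis.
Finally, putting this together gives p.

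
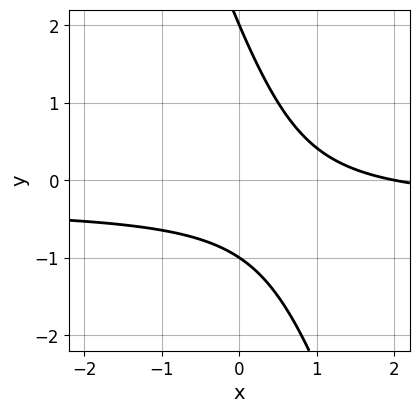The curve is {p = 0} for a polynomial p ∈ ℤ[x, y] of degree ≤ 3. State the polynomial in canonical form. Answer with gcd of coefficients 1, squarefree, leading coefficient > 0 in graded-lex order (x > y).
3*x*y + y^2 + x - y - 2

Degree: no degree-1 curve has this shape, so deg p = 2.
From the visible intercepts: it crosses the x-axis at the gridline x = 2; the y-axis gridline crossings are at y ∈ {-1, 2}.
Fitting integer coefficients to these (and the overall shape) gives p.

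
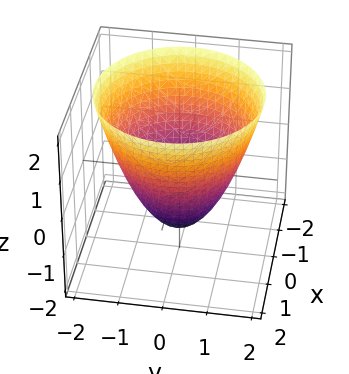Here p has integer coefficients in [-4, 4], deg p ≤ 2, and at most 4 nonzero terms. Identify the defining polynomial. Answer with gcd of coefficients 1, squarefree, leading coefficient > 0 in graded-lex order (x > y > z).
2*x^2 + 2*y^2 - 2*z - 3

First, the degree is 2 — a generic line meets the surface in up to 2 points.
Then, symmetries: rotational symmetry about the z-axis ⇒ p depends on x, y only through x² + y².
Then, observable constraints: a circular section at z = -1 has radius between 0 and 1.
Finally, the integer polynomial consistent with all of this is the stated p.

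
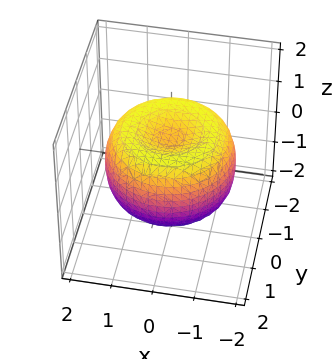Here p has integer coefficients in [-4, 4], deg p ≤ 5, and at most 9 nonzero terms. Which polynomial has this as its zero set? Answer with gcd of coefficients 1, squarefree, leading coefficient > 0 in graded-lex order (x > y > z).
1. Degree: a generic line meets the surface in up to 4 points, so deg p = 4.
2. Symmetries: rotational symmetry about the z-axis ⇒ p depends on x, y only through x² + y².
3. Observable constraints: a circular section at z = 1 has radius exactly 1.
4. These observations pin down the coefficients.

x^4 + 2*x^2*y^2 + y^4 - 2*x^2 - 2*y^2 + 2*z^2 - 1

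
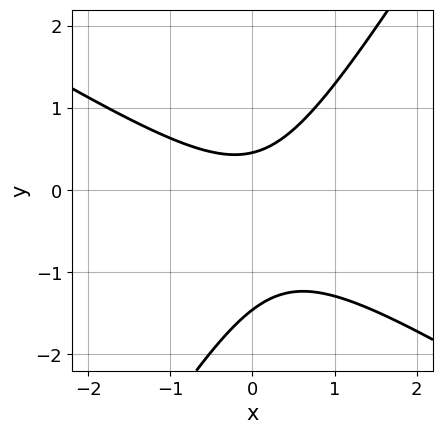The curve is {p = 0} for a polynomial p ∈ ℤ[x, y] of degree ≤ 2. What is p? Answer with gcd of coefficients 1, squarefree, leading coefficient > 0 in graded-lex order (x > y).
(a) deg p = 2.
(b) Observable constraints: the curve avoids every integer x-axis point in the box.
(c) Together with the visible shape, these determine p as stated.

3*x^2 + 3*x*y - 3*y^2 - 3*y + 2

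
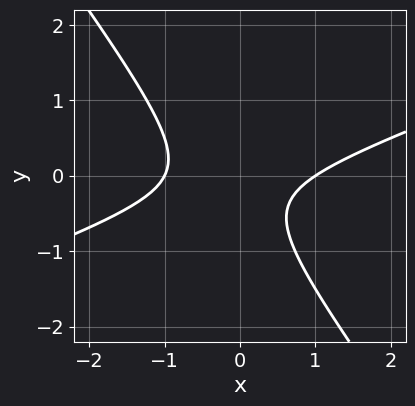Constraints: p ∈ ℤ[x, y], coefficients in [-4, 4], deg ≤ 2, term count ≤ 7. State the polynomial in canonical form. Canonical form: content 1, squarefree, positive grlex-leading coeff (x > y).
x^2 - 2*x*y - 2*y^2 - y - 1

First, the degree is 2 — no degree-1 curve has this shape.
Then, reading off the gridlines: the curve avoids every integer y-axis point in the box; the x-axis gridline crossings are at x ∈ {-1, 1}.
Finally, solving for integer coefficients yields p as stated.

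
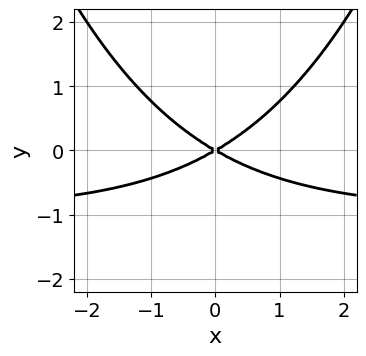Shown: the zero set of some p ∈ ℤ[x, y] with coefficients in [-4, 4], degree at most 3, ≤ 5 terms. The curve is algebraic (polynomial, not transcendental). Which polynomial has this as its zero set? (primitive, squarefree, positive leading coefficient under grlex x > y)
1. The degree is 3 — no degree-2 curve has this shape.
2. Symmetries: the x ↦ −x reflection is a symmetry, so x appears only in even powers.
3. From the axis intercepts and sections: it crosses the x-axis at the gridline x = 0; it meets the y-axis at y = 0 (among the integer gridlines).
4. The integer polynomial consistent with all of this is the stated p.

x^2*y + x^2 - 3*y^2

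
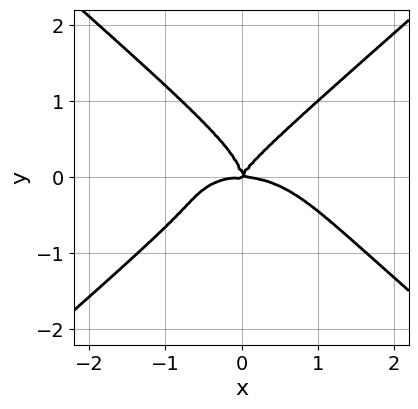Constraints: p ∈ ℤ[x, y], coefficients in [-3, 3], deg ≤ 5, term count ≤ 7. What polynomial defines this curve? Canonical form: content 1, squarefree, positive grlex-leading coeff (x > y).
x^4 + x^2*y^2 - 3*y^4 + 2*x^2*y - x*y^2

First, the degree is 4 — no degree-3 curve has this shape.
Then, reading off the gridlines: one y-axis crossing is at y = 0; it crosses the x-axis at the gridline x = 0.
Finally, together with the visible shape, these determine p as stated.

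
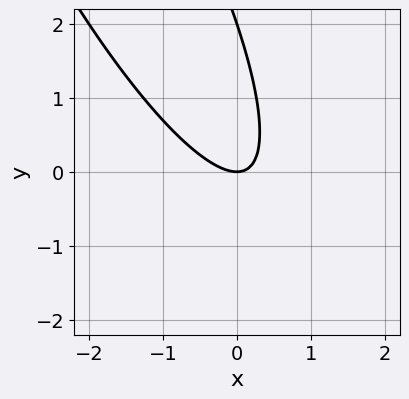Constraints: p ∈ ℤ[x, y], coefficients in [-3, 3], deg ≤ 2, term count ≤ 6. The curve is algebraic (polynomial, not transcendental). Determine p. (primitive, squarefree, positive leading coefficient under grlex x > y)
3*x^2 + 3*x*y + y^2 - 2*y

1. Degree: the shape is more complex than any degree-1 curve, so deg p = 2.
2. Reading off the gridlines: one x-axis crossing is at x = 0; among the integer gridlines, it crosses the y-axis at y ∈ {0, 2}.
3. Fitting integer coefficients to these (and the overall shape) gives p.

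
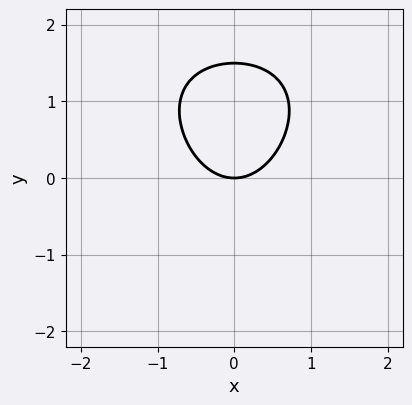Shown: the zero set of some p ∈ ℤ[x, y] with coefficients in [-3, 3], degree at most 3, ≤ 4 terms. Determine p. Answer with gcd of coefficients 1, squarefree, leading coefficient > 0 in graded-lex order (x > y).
(a) Degree: a generic line meets the curve in up to 3 points, so deg p = 3.
(b) Symmetries: mirror symmetry x ↦ −x ⇒ only even powers of x.
(c) From the visible intercepts: it crosses the y-axis at the gridline y = 0; one x-axis crossing is at x = 0.
(d) The integer polynomial consistent with all of this is the stated p.

x^2*y - 3*x^2 - 2*y^2 + 3*y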